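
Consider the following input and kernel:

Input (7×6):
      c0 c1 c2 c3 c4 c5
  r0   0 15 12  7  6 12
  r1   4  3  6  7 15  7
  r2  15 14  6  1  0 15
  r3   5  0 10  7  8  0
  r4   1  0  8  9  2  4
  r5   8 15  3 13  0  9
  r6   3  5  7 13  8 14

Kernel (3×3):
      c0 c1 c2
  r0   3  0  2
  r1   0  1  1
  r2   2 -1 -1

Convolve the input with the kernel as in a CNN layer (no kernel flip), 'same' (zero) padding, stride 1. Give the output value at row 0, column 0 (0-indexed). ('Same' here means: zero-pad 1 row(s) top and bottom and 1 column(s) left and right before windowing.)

The receptive field on the zero-padded input at this output position is [0 0 0 / 0 0 15 / 0 4 3]. Elementwise product with the kernel and sum: 0·3 + 0·2 + 0·1 + 15·1 + 0·2 + 4·-1 + 3·-1.

8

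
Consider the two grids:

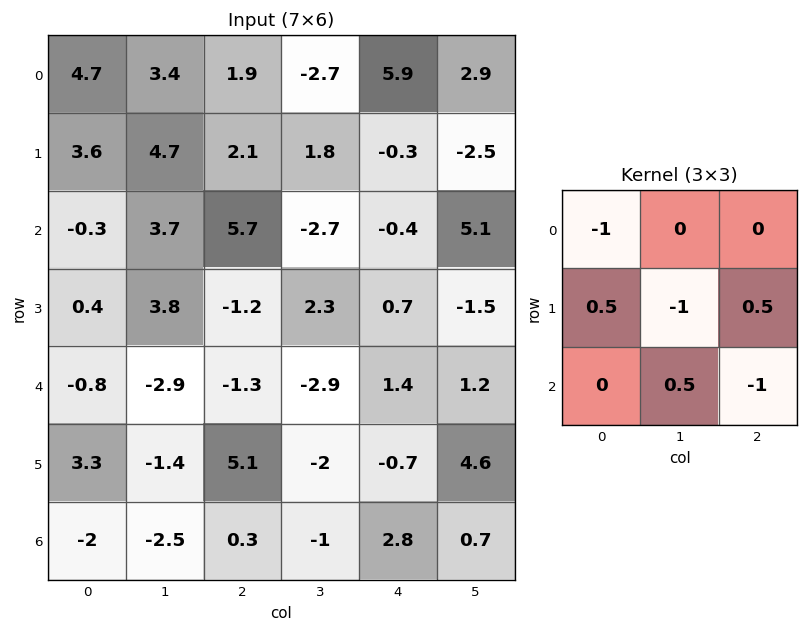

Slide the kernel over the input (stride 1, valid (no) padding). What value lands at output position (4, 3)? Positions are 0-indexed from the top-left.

5.6

The receptive field on the input at this output position is [-2.9 1.4 1.2 / -2 -0.7 4.6 / -1 2.8 0.7]. Elementwise product with the kernel and sum: -2.9·-1 + -2·0.5 + -0.7·-1 + 4.6·0.5 + 2.8·0.5 + 0.7·-1.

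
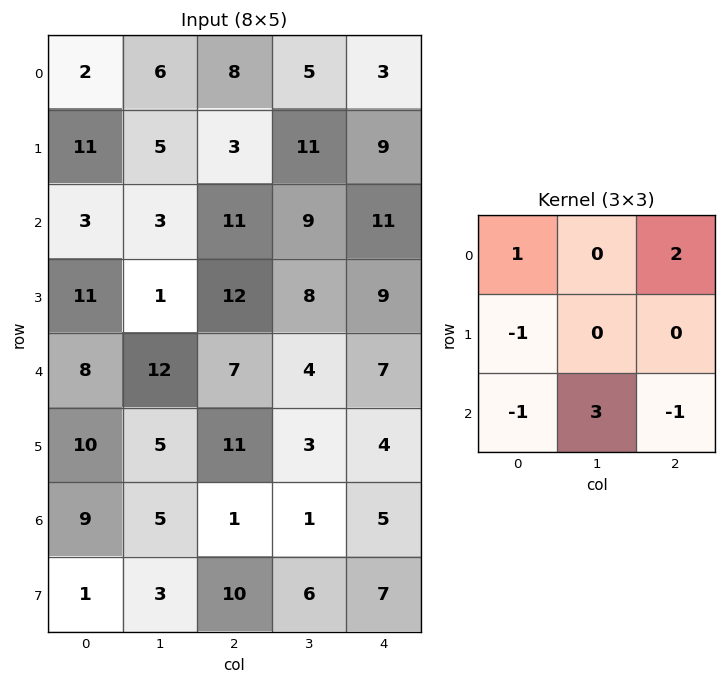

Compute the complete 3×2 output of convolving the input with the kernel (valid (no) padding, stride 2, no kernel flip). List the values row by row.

Output[0,0]: The receptive field on the input at this output position is [2 6 8 / 11 5 3 / 3 3 11]. Elementwise product with the kernel and sum: 2·1 + 8·2 + 11·-1 + 3·-1 + 3·3 + 11·-1.
Output[0,1]: The receptive field on the input at this output position is [8 5 3 / 3 11 9 / 11 9 11]. Elementwise product with the kernel and sum: 8·1 + 3·2 + 3·-1 + 11·-1 + 9·3 + 11·-1.

2 16
35 19
17 7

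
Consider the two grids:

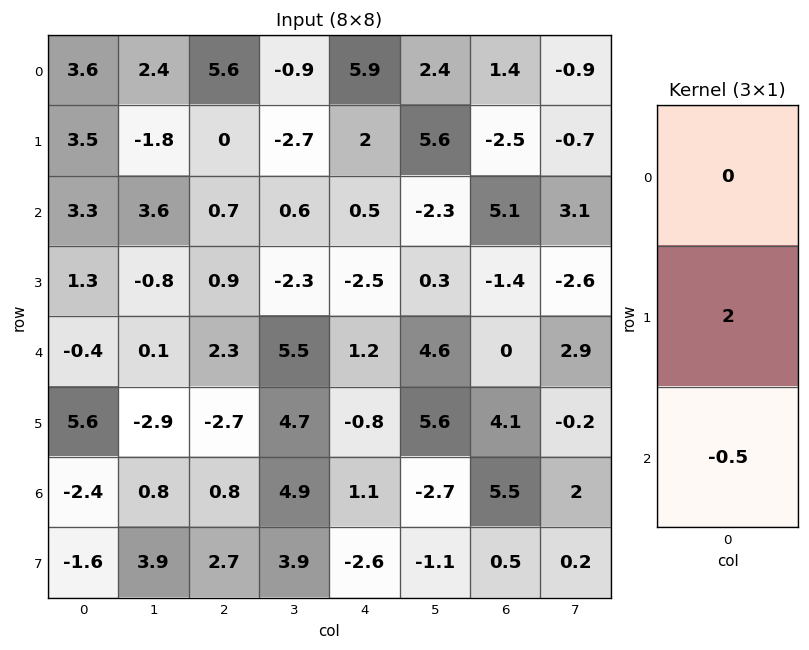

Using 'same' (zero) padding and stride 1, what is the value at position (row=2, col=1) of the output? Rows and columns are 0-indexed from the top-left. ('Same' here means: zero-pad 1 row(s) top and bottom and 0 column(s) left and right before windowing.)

The receptive field on the zero-padded input at this output position is [-1.8 / 3.6 / -0.8]. Elementwise product with the kernel and sum: 3.6·2 + -0.8·-0.5.

7.6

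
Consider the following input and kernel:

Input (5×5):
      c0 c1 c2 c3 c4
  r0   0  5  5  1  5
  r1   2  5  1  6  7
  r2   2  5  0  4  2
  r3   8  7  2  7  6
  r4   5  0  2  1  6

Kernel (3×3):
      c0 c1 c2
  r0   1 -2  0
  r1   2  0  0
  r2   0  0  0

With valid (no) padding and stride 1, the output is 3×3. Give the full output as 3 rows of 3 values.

Output[0,0]: The receptive field on the input at this output position is [0 5 5 / 2 5 1 / 2 5 0]. Elementwise product with the kernel and sum: 0·1 + 5·-2 + 2·2.
Output[0,1]: The receptive field on the input at this output position is [5 5 1 / 5 1 6 / 5 0 4]. Elementwise product with the kernel and sum: 5·1 + 5·-2 + 5·2.

-6 5 5
-4 13 -11
8 19 -4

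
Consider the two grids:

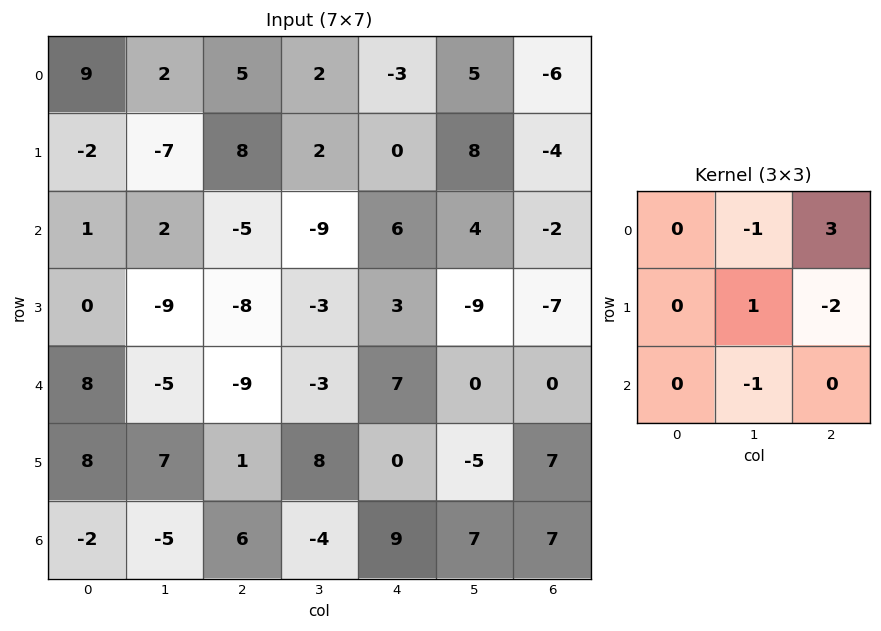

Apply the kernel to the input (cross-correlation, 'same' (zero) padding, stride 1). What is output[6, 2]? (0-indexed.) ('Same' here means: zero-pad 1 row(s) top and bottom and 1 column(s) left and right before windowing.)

The receptive field on the zero-padded input at this output position is [7 1 8 / -5 6 -4 / 0 0 0]. Elementwise product with the kernel and sum: 1·-1 + 8·3 + 6·1 + -4·-2 + 0·-1.

37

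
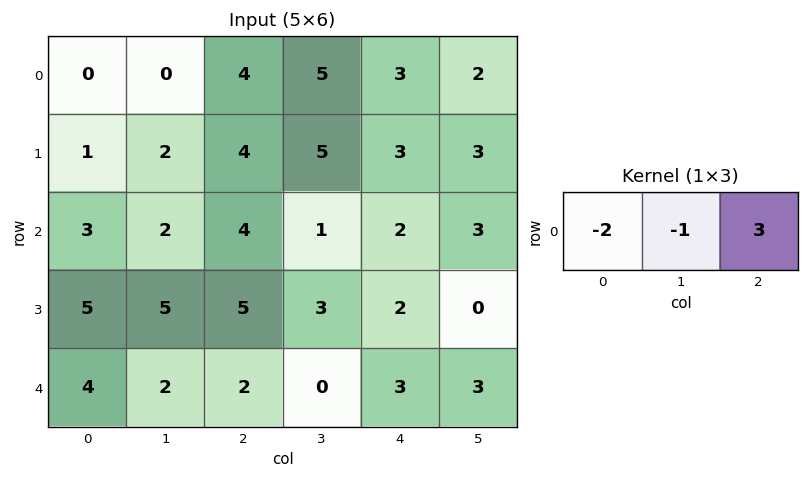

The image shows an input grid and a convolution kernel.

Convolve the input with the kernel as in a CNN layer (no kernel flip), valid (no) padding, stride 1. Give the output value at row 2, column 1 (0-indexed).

The receptive field on the input at this output position is [2 4 1]. Elementwise product with the kernel and sum: 2·-2 + 4·-1 + 1·3.

-5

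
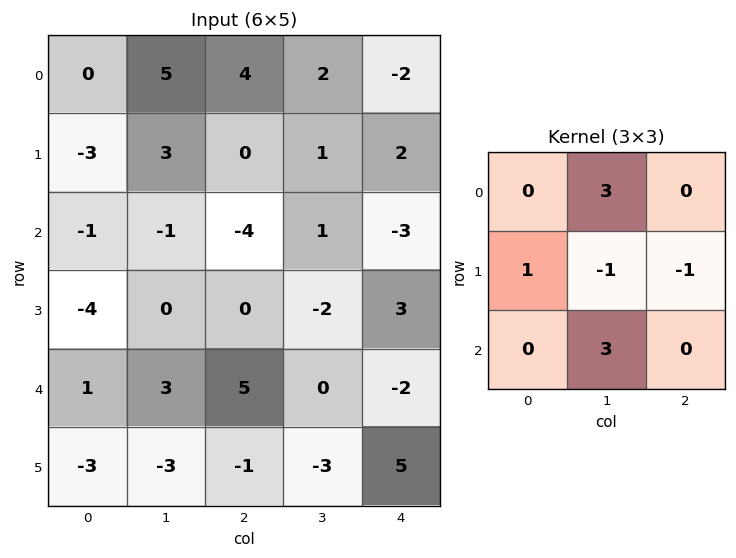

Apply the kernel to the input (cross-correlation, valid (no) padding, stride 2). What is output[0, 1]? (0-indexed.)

6

The receptive field on the input at this output position is [4 2 -2 / 0 1 2 / -4 1 -3]. Elementwise product with the kernel and sum: 2·3 + 0·1 + 1·-1 + 2·-1 + 1·3.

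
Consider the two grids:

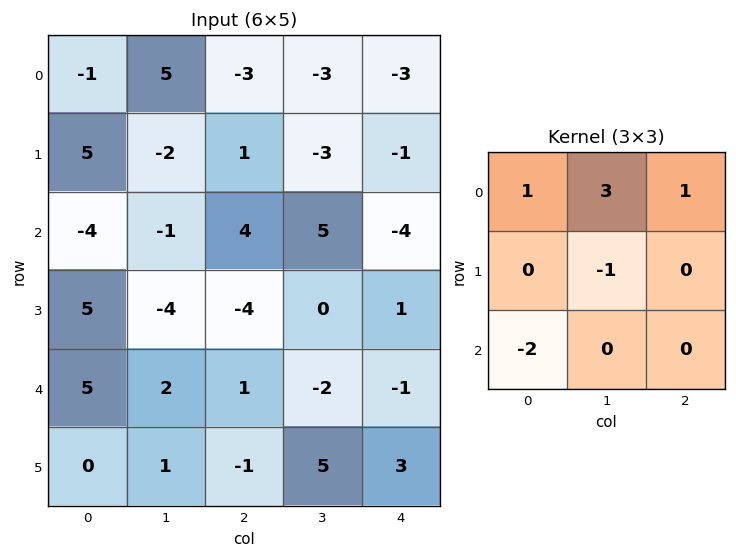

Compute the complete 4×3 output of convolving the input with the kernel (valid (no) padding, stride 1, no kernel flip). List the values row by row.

21 -6 -20
-9 2 -6
-9 16 13
-13 -19 1

Output[0,0]: The receptive field on the input at this output position is [-1 5 -3 / 5 -2 1 / -4 -1 4]. Elementwise product with the kernel and sum: -1·1 + 5·3 + -3·1 + -2·-1 + -4·-2.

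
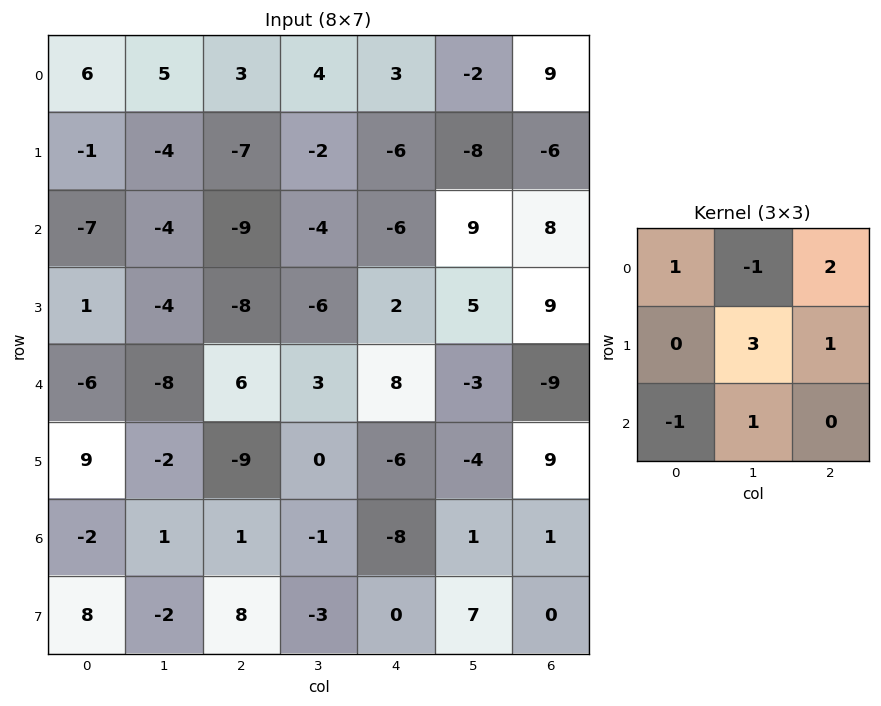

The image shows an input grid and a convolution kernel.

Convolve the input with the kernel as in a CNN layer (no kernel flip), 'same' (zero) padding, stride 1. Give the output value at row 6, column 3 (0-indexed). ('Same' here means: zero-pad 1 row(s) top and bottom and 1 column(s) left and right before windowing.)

-43

The receptive field on the zero-padded input at this output position is [-9 0 -6 / 1 -1 -8 / 8 -3 0]. Elementwise product with the kernel and sum: -9·1 + 0·-1 + -6·2 + -1·3 + -8·1 + 8·-1 + -3·1.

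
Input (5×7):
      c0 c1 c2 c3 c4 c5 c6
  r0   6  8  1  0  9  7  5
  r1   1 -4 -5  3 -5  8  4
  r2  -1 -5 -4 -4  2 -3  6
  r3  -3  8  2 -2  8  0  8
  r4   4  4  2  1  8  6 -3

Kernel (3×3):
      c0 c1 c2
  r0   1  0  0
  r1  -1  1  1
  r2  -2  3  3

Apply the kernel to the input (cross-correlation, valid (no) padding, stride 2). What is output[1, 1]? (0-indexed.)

The receptive field on the input at this output position is [-4 -4 2 / 2 -2 8 / 2 1 8]. Elementwise product with the kernel and sum: -4·1 + 2·-1 + -2·1 + 8·1 + 2·-2 + 1·3 + 8·3.

23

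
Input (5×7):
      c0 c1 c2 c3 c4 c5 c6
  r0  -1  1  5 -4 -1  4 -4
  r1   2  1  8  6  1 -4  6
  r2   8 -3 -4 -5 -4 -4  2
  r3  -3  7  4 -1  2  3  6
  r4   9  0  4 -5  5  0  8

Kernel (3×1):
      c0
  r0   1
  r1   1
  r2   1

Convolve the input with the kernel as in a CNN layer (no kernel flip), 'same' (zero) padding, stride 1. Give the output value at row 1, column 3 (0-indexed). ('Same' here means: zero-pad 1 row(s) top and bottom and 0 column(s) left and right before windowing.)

-3

The receptive field on the zero-padded input at this output position is [-4 / 6 / -5]. Elementwise product with the kernel and sum: -4·1 + 6·1 + -5·1.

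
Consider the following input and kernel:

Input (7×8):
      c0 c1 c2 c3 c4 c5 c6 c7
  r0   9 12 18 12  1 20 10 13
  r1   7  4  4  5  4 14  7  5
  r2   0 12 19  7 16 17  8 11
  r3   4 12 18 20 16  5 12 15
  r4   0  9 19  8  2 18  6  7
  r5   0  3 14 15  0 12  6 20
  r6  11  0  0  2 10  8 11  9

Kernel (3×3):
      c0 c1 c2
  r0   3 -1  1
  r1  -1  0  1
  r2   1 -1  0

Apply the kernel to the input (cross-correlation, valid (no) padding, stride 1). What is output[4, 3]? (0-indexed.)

The receptive field on the input at this output position is [8 2 18 / 15 0 12 / 2 10 8]. Elementwise product with the kernel and sum: 8·3 + 2·-1 + 18·1 + 15·-1 + 12·1 + 2·1 + 10·-1.

29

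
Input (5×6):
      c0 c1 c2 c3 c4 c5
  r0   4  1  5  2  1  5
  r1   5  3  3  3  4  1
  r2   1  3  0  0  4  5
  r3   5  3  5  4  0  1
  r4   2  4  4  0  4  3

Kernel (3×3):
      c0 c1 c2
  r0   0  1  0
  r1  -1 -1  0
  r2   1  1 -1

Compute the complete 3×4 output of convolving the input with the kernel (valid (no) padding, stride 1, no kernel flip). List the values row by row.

-3 2 -8 -7
2 4 12 3
-3 0 -9 1

Output[0,0]: The receptive field on the input at this output position is [4 1 5 / 5 3 3 / 1 3 0]. Elementwise product with the kernel and sum: 1·1 + 5·-1 + 3·-1 + 1·1 + 3·1 + 0·-1.
Output[0,1]: The receptive field on the input at this output position is [1 5 2 / 3 3 3 / 3 0 0]. Elementwise product with the kernel and sum: 5·1 + 3·-1 + 3·-1 + 3·1 + 0·1 + 0·-1.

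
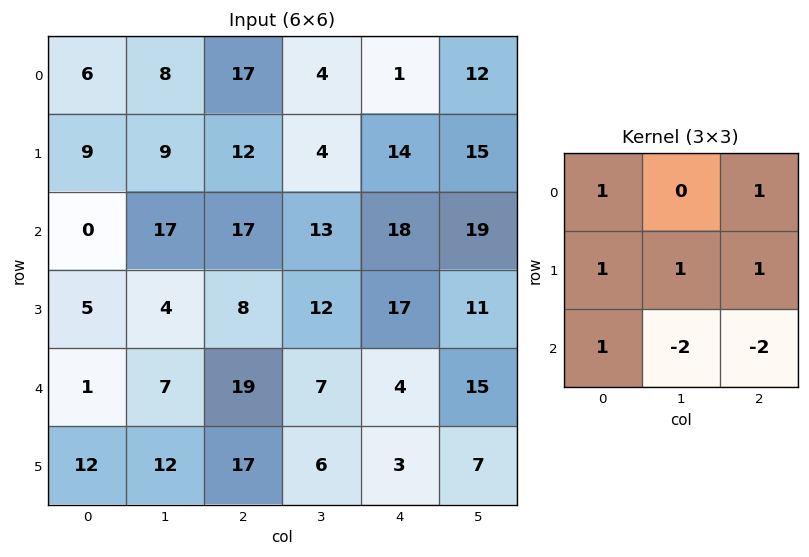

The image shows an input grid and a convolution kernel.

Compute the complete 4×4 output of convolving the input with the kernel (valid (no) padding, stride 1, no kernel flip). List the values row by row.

Output[0,0]: The receptive field on the input at this output position is [6 8 17 / 9 9 12 / 0 17 17]. Elementwise product with the kernel and sum: 6·1 + 17·1 + 9·1 + 9·1 + 12·1 + 0·1 + 17·-2 + 17·-2.

-15 -6 3 -12
36 24 24 25
-17 9 69 41
-6 15 54 35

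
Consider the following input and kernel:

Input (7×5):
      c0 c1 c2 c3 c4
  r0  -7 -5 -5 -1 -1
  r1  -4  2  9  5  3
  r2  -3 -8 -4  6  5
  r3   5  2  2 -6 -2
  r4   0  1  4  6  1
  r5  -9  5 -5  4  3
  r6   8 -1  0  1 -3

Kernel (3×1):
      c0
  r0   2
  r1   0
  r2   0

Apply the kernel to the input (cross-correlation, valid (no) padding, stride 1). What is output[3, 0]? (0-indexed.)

The receptive field on the input at this output position is [5 / 0 / -9]. Elementwise product with the kernel and sum: 5·2.

10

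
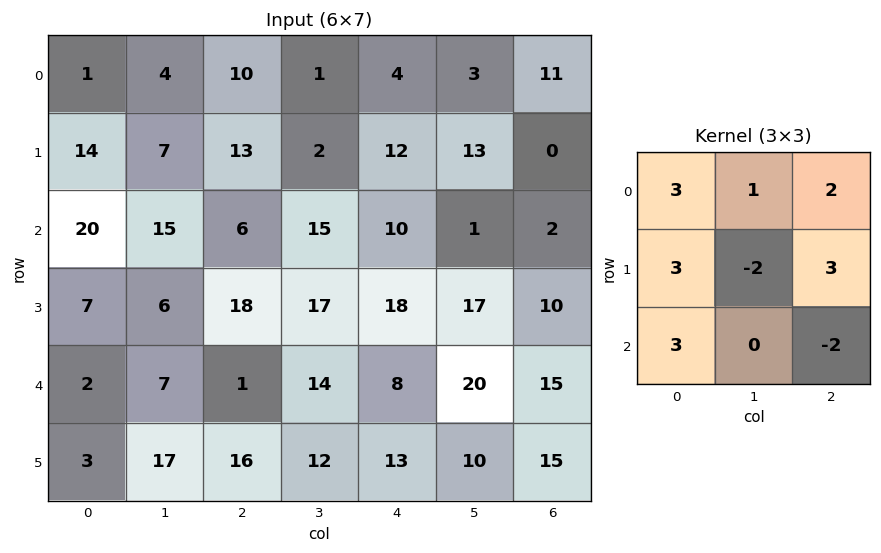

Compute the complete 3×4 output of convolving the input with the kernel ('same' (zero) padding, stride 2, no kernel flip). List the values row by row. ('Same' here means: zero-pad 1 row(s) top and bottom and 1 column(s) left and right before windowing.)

Output[0,0]: The receptive field on the zero-padded input at this output position is [0 0 0 / 0 1 4 / 0 14 7]. Elementwise product with the kernel and sum: 0·3 + 0·1 + 0·2 + 0·3 + 1·-2 + 4·3 + 0·3 + 7·-2.

-4 12 -16 26
21 100 89 89
2 158 205 121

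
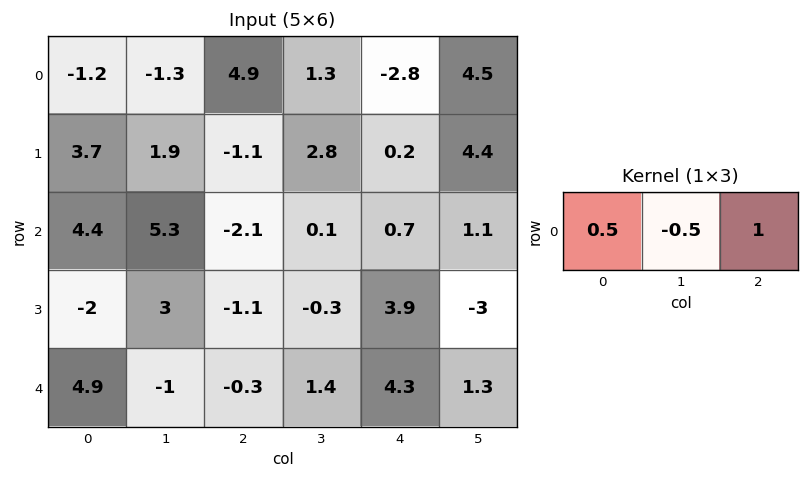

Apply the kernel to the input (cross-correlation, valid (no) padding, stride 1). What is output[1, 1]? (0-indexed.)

The receptive field on the input at this output position is [1.9 -1.1 2.8]. Elementwise product with the kernel and sum: 1.9·0.5 + -1.1·-0.5 + 2.8·1.

4.3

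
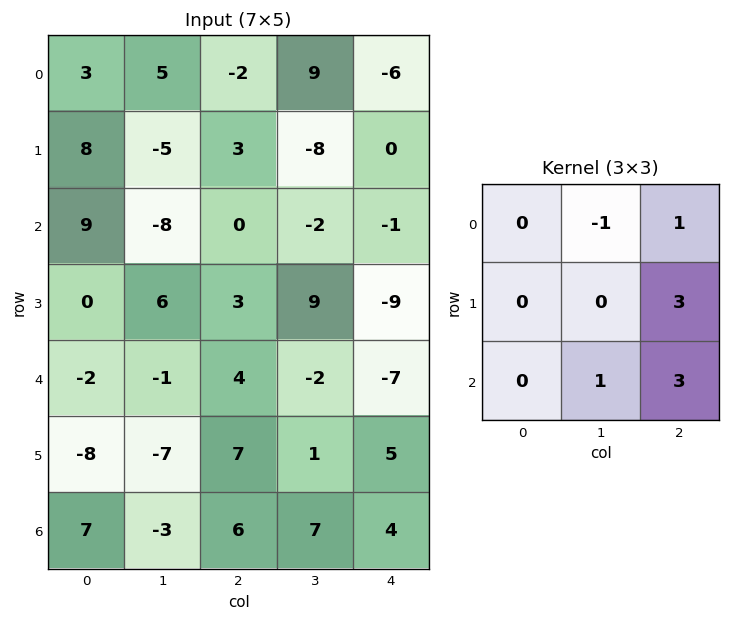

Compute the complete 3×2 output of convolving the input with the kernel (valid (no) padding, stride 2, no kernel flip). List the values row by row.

Output[0,0]: The receptive field on the input at this output position is [3 5 -2 / 8 -5 3 / 9 -8 0]. Elementwise product with the kernel and sum: 5·-1 + -2·1 + 3·3 + -8·1 + 0·3.

-6 -20
28 -49
41 29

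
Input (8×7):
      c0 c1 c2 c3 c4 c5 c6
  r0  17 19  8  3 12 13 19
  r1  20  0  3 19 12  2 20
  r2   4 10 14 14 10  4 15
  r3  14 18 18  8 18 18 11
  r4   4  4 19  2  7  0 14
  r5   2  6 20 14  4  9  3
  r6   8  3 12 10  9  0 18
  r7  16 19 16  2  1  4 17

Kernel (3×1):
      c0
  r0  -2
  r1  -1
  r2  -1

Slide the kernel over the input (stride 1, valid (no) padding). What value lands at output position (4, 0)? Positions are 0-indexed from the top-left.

The receptive field on the input at this output position is [4 / 2 / 8]. Elementwise product with the kernel and sum: 4·-2 + 2·-1 + 8·-1.

-18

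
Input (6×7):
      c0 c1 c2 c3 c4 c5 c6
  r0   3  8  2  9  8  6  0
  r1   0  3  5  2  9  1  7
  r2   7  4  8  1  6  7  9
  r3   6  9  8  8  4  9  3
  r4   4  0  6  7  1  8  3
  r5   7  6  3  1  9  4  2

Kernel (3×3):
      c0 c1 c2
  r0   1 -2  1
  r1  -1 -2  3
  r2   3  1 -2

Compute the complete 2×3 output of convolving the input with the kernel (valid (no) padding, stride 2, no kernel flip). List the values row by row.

Output[0,0]: The receptive field on the input at this output position is [3 8 2 / 0 3 5 / 7 4 8]. Elementwise product with the kernel and sum: 3·1 + 8·-2 + 2·1 + 0·-1 + 3·-2 + 5·3 + 7·3 + 4·1 + 8·-2.
Output[0,1]: The receptive field on the input at this output position is [2 9 8 / 5 2 9 / 8 1 6]. Elementwise product with the kernel and sum: 2·1 + 9·-2 + 8·1 + 5·-1 + 2·-2 + 9·3 + 8·3 + 1·1 + 6·-2.

7 23 13
7 23 -7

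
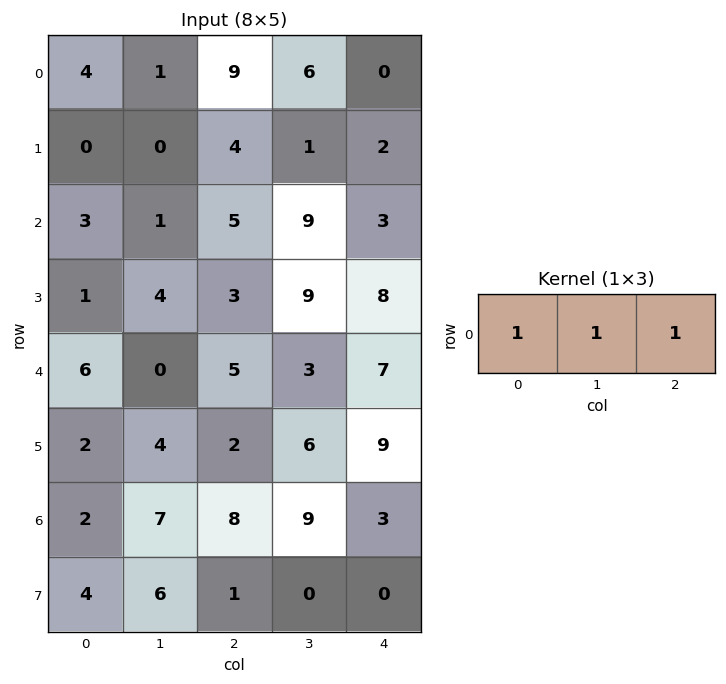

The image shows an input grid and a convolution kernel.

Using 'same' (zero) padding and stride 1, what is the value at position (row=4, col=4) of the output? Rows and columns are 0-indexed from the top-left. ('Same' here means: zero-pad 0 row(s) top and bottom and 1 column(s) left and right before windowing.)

The receptive field on the zero-padded input at this output position is [3 7 0]. Elementwise product with the kernel and sum: 3·1 + 7·1 + 0·1.

10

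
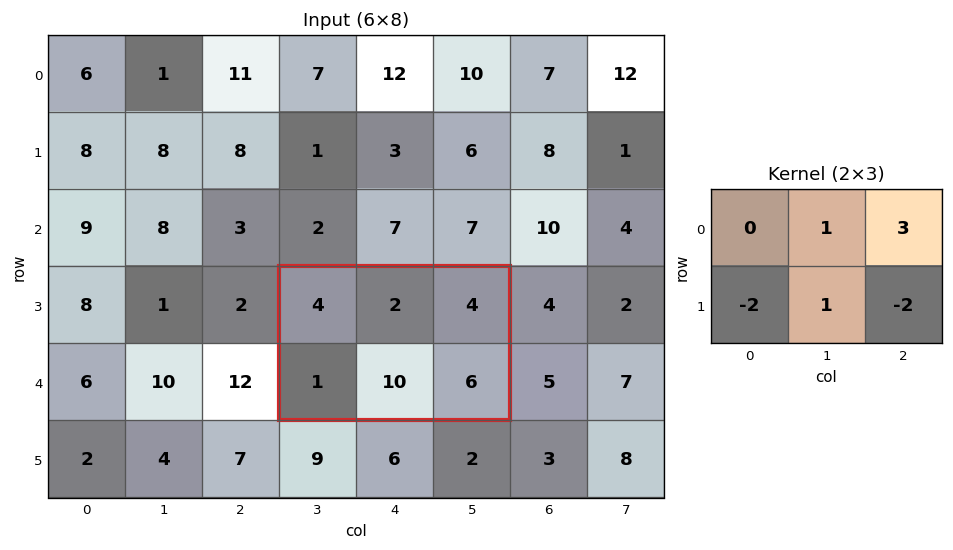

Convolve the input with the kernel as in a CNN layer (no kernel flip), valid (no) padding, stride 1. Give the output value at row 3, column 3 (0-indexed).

10

The receptive field on the input at this output position is [4 2 4 / 1 10 6]. Elementwise product with the kernel and sum: 2·1 + 4·3 + 1·-2 + 10·1 + 6·-2.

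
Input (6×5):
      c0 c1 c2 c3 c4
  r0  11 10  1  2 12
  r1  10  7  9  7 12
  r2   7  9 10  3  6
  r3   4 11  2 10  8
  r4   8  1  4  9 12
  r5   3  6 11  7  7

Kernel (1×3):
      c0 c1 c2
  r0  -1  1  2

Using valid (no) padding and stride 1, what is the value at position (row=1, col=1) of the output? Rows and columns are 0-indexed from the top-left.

The receptive field on the input at this output position is [7 9 7]. Elementwise product with the kernel and sum: 7·-1 + 9·1 + 7·2.

16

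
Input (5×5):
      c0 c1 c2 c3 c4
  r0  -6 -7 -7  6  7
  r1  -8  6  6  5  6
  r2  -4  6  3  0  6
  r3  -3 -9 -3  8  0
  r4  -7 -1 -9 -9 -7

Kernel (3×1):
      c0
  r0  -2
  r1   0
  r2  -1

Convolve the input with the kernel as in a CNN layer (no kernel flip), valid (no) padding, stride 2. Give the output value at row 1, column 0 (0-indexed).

The receptive field on the input at this output position is [-4 / -3 / -7]. Elementwise product with the kernel and sum: -4·-2 + -7·-1.

15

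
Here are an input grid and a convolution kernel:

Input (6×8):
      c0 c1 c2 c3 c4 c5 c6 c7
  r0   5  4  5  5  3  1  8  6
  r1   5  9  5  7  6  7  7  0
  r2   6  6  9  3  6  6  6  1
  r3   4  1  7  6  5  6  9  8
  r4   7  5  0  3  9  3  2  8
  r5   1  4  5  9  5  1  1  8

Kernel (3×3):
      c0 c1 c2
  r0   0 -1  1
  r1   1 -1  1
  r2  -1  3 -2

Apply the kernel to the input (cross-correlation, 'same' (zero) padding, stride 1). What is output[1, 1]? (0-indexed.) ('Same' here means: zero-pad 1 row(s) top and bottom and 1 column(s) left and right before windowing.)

The receptive field on the zero-padded input at this output position is [5 4 5 / 5 9 5 / 6 6 9]. Elementwise product with the kernel and sum: 4·-1 + 5·1 + 5·1 + 9·-1 + 5·1 + 6·-1 + 6·3 + 9·-2.

-4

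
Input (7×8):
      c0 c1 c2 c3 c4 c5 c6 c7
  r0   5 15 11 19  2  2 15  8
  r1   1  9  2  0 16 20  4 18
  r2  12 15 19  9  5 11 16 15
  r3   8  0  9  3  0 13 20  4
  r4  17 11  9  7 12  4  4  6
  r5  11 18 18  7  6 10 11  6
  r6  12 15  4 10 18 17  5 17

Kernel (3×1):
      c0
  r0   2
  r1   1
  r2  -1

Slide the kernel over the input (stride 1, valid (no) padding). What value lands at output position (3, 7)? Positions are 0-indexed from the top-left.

The receptive field on the input at this output position is [4 / 6 / 6]. Elementwise product with the kernel and sum: 4·2 + 6·1 + 6·-1.

8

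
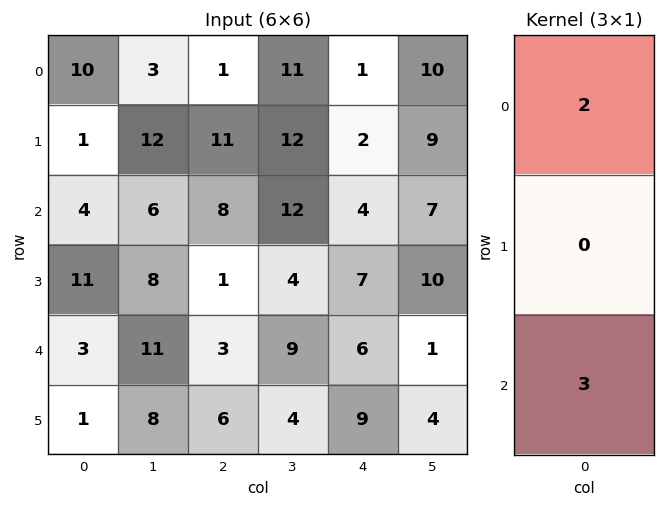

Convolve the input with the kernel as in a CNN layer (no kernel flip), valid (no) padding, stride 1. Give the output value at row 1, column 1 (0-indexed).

The receptive field on the input at this output position is [12 / 6 / 8]. Elementwise product with the kernel and sum: 12·2 + 8·3.

48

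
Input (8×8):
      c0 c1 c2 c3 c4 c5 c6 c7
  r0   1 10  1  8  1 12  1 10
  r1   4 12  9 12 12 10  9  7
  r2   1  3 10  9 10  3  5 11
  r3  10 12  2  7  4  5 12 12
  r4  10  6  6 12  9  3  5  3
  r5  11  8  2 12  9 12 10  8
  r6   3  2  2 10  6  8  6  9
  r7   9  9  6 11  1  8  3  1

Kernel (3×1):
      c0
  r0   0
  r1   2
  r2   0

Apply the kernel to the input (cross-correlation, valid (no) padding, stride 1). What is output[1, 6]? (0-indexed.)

10

The receptive field on the input at this output position is [9 / 5 / 12]. Elementwise product with the kernel and sum: 5·2.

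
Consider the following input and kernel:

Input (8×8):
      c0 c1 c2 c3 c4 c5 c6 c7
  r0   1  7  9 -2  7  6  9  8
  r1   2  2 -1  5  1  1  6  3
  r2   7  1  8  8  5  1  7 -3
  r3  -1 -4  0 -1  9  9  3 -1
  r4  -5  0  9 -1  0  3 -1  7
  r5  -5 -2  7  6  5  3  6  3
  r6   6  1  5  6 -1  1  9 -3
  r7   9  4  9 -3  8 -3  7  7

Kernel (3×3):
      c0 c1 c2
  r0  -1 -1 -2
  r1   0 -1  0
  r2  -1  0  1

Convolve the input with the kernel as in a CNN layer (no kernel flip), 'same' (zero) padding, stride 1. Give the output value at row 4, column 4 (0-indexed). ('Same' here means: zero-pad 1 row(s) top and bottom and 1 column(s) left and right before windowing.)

The receptive field on the zero-padded input at this output position is [-1 9 9 / -1 0 3 / 6 5 3]. Elementwise product with the kernel and sum: -1·-1 + 9·-1 + 9·-2 + 0·-1 + 6·-1 + 3·1.

-29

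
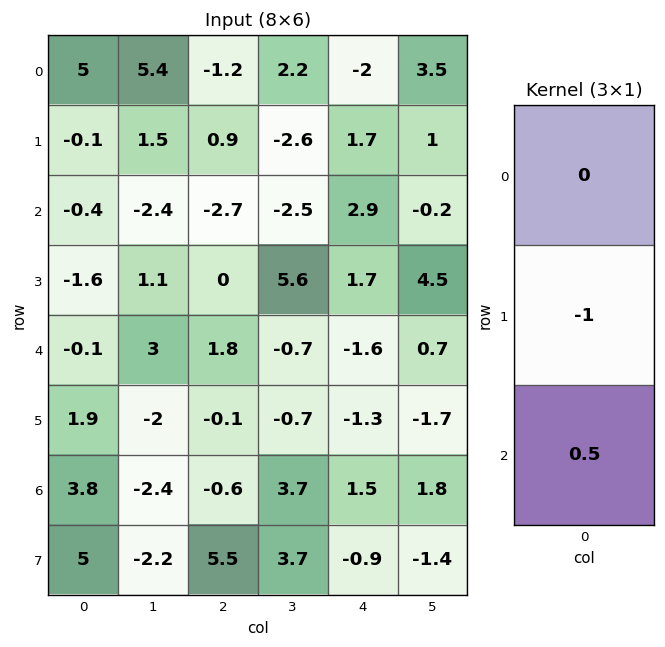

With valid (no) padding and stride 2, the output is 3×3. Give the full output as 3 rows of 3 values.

Output[0,0]: The receptive field on the input at this output position is [5 / -0.1 / -0.4]. Elementwise product with the kernel and sum: -0.1·-1 + -0.4·0.5.
Output[0,1]: The receptive field on the input at this output position is [-1.2 / 0.9 / -2.7]. Elementwise product with the kernel and sum: 0.9·-1 + -2.7·0.5.

-0.1 -2.25 -0.25
1.55 0.9 -2.5
0 -0.2 2.05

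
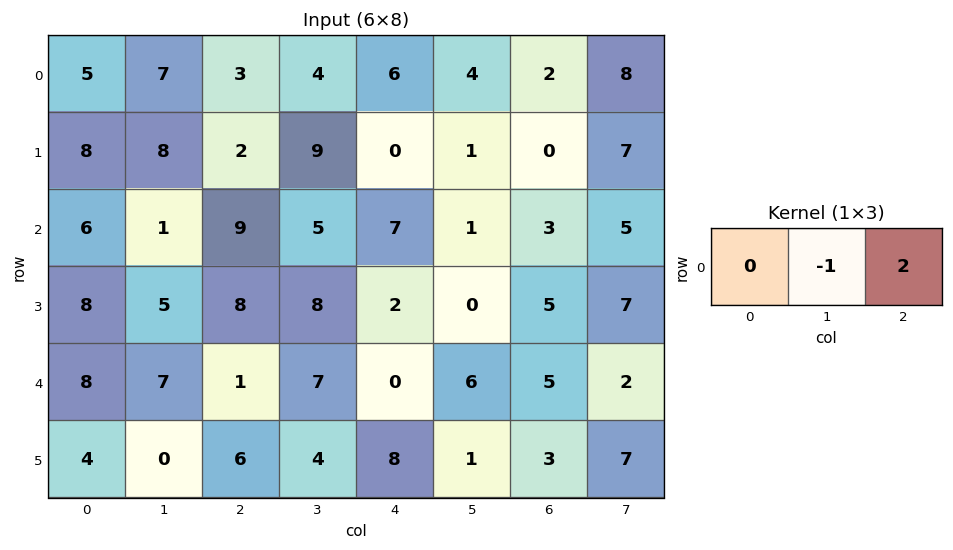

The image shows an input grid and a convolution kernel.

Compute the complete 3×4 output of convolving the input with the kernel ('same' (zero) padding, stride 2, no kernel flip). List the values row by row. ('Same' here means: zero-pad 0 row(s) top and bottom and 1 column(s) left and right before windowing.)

9 5 2 14
-4 1 -5 7
6 13 12 -1

Output[0,0]: The receptive field on the zero-padded input at this output position is [0 5 7]. Elementwise product with the kernel and sum: 5·-1 + 7·2.
Output[0,1]: The receptive field on the zero-padded input at this output position is [7 3 4]. Elementwise product with the kernel and sum: 3·-1 + 4·2.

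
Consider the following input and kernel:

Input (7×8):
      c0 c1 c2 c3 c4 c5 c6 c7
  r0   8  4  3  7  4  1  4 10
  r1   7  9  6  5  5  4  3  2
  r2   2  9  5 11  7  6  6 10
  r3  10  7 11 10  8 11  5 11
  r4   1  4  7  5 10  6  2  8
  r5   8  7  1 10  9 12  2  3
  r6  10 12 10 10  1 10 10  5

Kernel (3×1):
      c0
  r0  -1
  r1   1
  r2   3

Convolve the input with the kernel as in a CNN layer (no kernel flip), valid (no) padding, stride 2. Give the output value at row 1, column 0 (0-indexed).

11

The receptive field on the input at this output position is [2 / 10 / 1]. Elementwise product with the kernel and sum: 2·-1 + 10·1 + 1·3.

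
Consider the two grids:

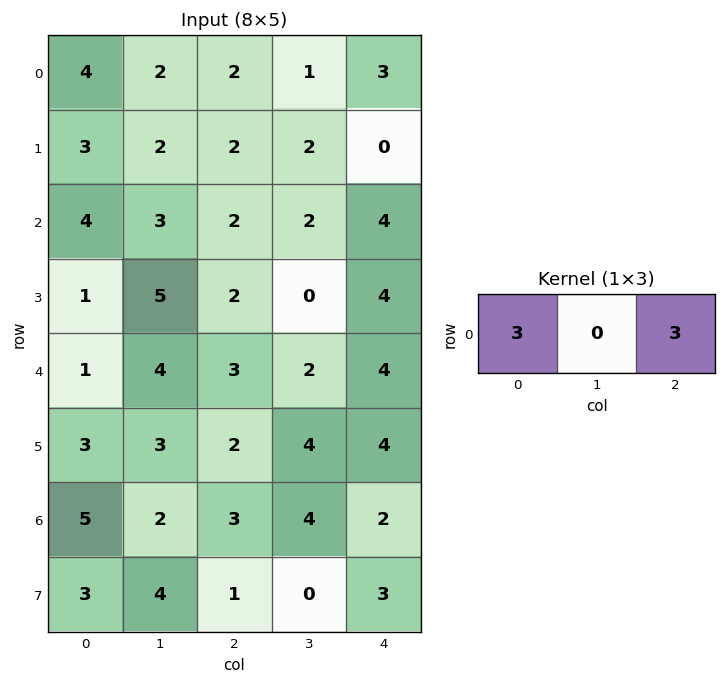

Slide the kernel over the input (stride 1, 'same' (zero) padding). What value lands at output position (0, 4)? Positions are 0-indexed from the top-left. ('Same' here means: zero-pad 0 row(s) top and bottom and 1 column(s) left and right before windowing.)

The receptive field on the zero-padded input at this output position is [1 3 0]. Elementwise product with the kernel and sum: 1·3 + 0·3.

3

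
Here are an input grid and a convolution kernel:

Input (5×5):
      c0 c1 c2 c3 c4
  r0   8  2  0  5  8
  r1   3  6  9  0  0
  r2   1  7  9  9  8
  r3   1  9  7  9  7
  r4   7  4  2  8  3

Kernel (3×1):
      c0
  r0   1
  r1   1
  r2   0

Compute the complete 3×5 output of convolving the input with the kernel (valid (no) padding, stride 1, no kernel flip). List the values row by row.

Output[0,0]: The receptive field on the input at this output position is [8 / 3 / 1]. Elementwise product with the kernel and sum: 8·1 + 3·1.

11 8 9 5 8
4 13 18 9 8
2 16 16 18 15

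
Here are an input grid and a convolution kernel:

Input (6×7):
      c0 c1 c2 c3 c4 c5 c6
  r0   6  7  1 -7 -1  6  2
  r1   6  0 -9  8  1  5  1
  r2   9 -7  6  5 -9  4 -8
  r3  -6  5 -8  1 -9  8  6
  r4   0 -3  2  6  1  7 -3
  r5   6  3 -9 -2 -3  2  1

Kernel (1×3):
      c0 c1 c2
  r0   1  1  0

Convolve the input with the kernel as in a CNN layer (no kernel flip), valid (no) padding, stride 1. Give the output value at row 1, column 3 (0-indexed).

9

The receptive field on the input at this output position is [8 1 5]. Elementwise product with the kernel and sum: 8·1 + 1·1.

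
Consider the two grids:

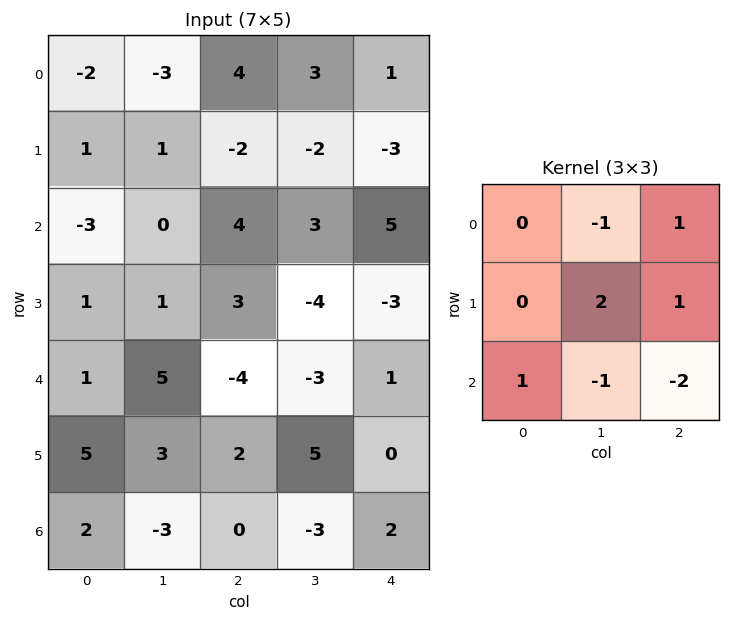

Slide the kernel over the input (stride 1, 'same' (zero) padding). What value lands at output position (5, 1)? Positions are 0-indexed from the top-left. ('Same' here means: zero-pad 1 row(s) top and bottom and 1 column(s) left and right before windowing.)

4

The receptive field on the zero-padded input at this output position is [1 5 -4 / 5 3 2 / 2 -3 0]. Elementwise product with the kernel and sum: 5·-1 + -4·1 + 3·2 + 2·1 + 2·1 + -3·-1 + 0·-2.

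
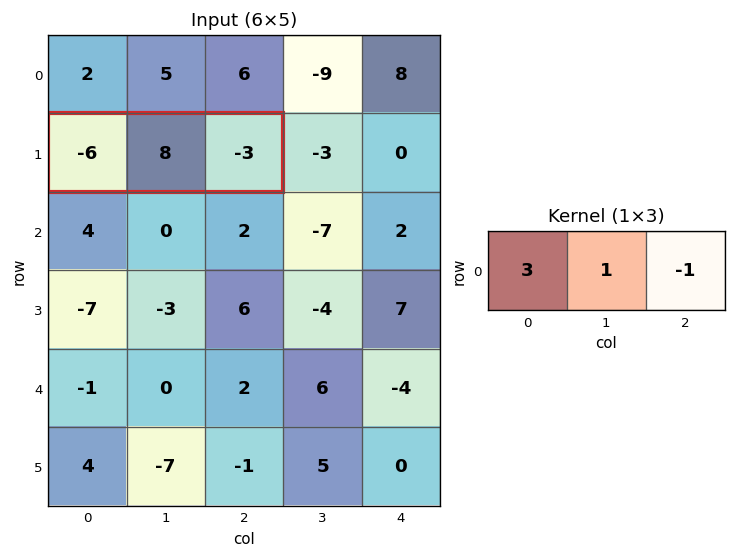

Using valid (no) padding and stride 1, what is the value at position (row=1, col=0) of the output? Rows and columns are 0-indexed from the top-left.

The receptive field on the input at this output position is [-6 8 -3]. Elementwise product with the kernel and sum: -6·3 + 8·1 + -3·-1.

-7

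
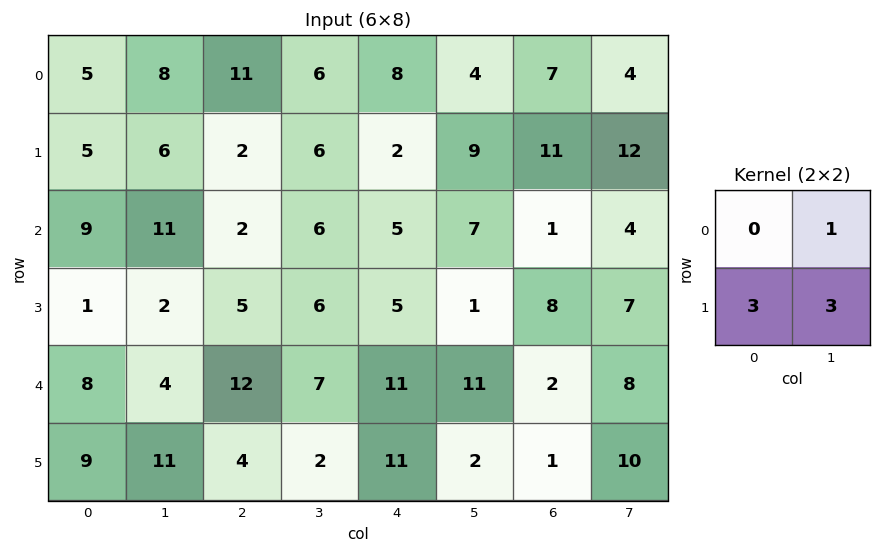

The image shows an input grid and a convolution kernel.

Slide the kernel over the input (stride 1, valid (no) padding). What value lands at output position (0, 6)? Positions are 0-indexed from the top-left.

The receptive field on the input at this output position is [7 4 / 11 12]. Elementwise product with the kernel and sum: 4·1 + 11·3 + 12·3.

73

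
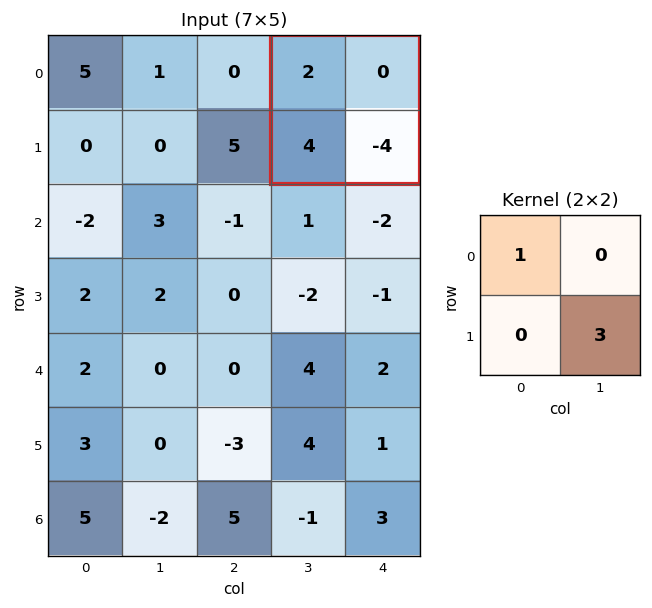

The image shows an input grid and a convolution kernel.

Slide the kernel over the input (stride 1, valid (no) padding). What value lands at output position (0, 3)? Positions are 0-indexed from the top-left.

-10

The receptive field on the input at this output position is [2 0 / 4 -4]. Elementwise product with the kernel and sum: 2·1 + -4·3.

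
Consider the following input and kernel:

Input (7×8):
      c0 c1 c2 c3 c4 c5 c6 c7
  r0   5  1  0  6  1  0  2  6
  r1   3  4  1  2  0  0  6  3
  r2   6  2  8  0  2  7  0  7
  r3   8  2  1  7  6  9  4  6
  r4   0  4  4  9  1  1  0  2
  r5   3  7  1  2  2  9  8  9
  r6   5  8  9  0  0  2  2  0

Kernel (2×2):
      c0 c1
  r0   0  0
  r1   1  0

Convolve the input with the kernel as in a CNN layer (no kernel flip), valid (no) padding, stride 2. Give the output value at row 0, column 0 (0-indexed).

The receptive field on the input at this output position is [5 1 / 3 4]. Elementwise product with the kernel and sum: 3·1.

3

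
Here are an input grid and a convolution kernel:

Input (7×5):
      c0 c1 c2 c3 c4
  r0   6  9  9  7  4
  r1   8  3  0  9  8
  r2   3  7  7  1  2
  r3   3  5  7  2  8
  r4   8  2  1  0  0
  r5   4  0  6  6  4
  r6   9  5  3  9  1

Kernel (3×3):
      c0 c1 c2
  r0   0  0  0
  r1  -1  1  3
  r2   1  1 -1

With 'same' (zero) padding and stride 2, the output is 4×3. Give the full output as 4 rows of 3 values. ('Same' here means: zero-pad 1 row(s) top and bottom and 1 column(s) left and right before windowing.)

38 15 14
22 13 11
18 -1 10
24 25 -8

Output[0,0]: The receptive field on the zero-padded input at this output position is [0 0 0 / 0 6 9 / 0 8 3]. Elementwise product with the kernel and sum: 0·-1 + 6·1 + 9·3 + 0·1 + 8·1 + 3·-1.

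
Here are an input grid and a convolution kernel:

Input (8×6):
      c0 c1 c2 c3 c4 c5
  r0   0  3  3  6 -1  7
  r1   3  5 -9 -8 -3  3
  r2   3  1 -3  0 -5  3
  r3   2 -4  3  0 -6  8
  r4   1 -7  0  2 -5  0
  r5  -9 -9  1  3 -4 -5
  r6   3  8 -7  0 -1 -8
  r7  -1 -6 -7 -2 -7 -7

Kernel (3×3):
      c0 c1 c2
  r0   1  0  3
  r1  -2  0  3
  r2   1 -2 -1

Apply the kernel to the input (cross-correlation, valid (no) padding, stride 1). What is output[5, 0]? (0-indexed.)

The receptive field on the input at this output position is [-9 -9 1 / 3 8 -7 / -1 -6 -7]. Elementwise product with the kernel and sum: -9·1 + 1·3 + 3·-2 + -7·3 + -1·1 + -6·-2 + -7·-1.

-15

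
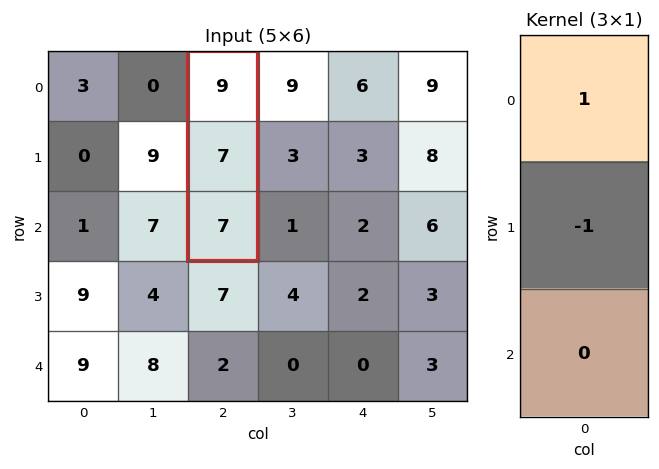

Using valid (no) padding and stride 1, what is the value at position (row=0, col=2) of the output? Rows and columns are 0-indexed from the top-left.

2

The receptive field on the input at this output position is [9 / 7 / 7]. Elementwise product with the kernel and sum: 9·1 + 7·-1.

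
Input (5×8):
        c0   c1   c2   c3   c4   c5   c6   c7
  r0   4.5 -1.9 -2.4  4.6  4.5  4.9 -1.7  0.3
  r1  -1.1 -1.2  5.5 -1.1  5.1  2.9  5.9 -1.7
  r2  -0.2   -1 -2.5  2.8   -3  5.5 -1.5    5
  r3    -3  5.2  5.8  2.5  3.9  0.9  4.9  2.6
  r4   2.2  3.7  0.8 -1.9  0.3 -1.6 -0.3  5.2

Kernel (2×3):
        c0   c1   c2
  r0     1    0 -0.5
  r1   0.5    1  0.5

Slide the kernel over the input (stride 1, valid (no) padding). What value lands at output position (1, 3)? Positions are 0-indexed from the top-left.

The receptive field on the input at this output position is [-1.1 5.1 2.9 / 2.8 -3 5.5]. Elementwise product with the kernel and sum: -1.1·1 + 2.9·-0.5 + 2.8·0.5 + -3·1 + 5.5·0.5.

-1.4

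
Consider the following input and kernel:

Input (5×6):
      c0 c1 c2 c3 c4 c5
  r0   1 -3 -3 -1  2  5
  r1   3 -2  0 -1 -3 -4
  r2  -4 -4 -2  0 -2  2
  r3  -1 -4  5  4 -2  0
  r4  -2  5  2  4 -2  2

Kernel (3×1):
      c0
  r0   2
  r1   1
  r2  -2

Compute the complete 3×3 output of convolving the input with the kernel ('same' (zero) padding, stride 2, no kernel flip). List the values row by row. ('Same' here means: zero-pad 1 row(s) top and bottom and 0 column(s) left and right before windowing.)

-5 -3 8
4 -12 -4
-4 12 -6

Output[0,0]: The receptive field on the zero-padded input at this output position is [0 / 1 / 3]. Elementwise product with the kernel and sum: 0·2 + 1·1 + 3·-2.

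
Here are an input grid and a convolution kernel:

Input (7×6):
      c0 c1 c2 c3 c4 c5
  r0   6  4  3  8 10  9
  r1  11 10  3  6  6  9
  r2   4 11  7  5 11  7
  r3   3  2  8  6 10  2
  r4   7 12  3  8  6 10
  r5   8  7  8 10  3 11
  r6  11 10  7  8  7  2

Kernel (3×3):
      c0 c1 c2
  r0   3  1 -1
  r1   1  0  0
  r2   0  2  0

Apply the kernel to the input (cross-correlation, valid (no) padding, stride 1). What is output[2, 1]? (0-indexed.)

43

The receptive field on the input at this output position is [11 7 5 / 2 8 6 / 12 3 8]. Elementwise product with the kernel and sum: 11·3 + 7·1 + 5·-1 + 2·1 + 3·2.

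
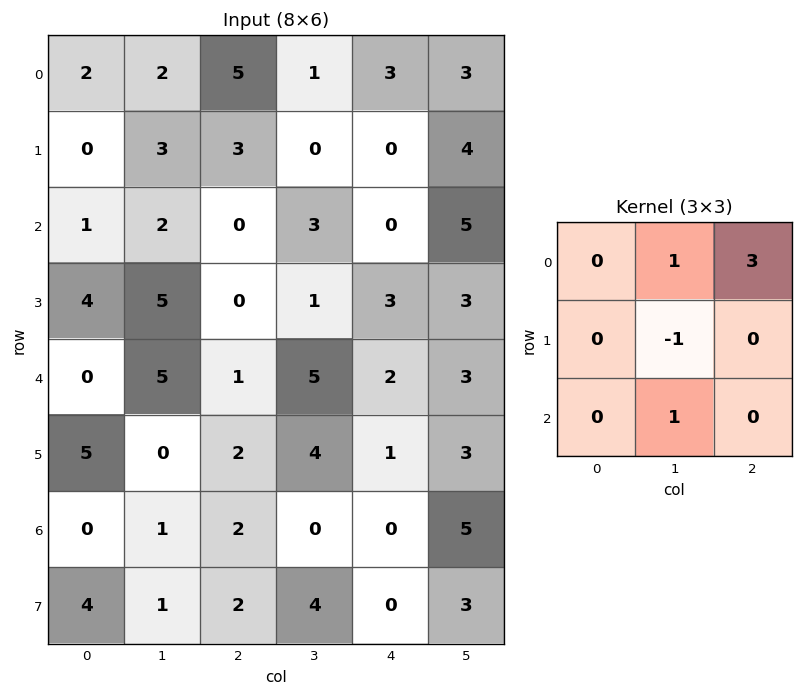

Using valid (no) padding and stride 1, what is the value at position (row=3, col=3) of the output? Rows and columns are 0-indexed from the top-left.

The receptive field on the input at this output position is [1 3 3 / 5 2 3 / 4 1 3]. Elementwise product with the kernel and sum: 3·1 + 3·3 + 2·-1 + 1·1.

11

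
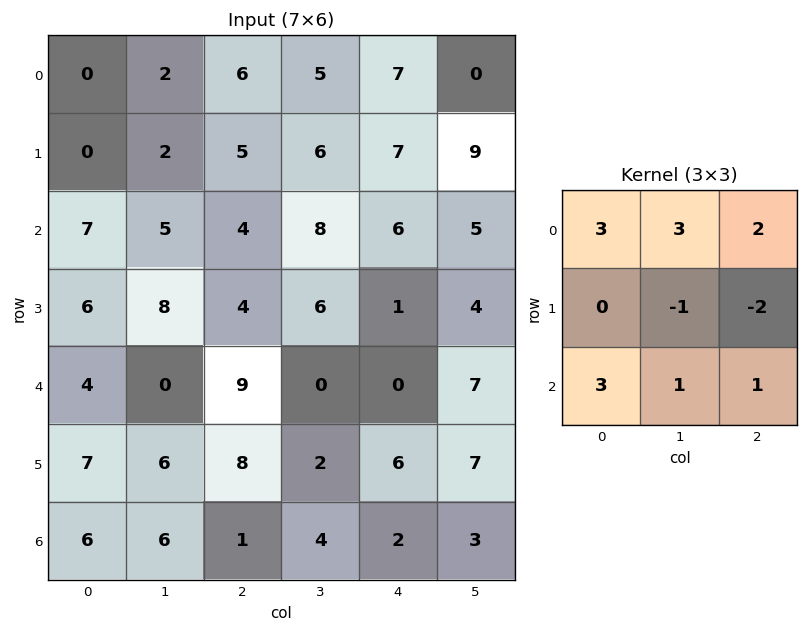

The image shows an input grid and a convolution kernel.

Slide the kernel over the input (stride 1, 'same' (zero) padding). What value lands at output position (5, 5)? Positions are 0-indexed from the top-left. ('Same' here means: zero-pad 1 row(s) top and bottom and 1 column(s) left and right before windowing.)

The receptive field on the zero-padded input at this output position is [0 7 0 / 6 7 0 / 2 3 0]. Elementwise product with the kernel and sum: 0·3 + 7·3 + 0·2 + 7·-1 + 0·-2 + 2·3 + 3·1 + 0·1.

23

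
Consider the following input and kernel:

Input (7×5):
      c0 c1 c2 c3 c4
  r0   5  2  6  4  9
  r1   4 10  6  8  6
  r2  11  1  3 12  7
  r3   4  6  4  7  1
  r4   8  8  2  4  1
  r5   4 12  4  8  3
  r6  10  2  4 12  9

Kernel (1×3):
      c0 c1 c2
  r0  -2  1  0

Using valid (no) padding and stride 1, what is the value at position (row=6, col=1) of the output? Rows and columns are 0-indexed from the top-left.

0

The receptive field on the input at this output position is [2 4 12]. Elementwise product with the kernel and sum: 2·-2 + 4·1.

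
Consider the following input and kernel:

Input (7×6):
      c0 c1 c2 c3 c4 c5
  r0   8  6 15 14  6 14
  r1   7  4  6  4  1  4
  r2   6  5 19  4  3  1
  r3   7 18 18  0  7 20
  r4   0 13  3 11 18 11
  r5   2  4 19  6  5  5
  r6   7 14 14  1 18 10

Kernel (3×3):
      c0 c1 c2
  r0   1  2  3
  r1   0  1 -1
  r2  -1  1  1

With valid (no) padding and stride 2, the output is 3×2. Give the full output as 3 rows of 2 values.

81 52
89 55
41 85

Output[0,0]: The receptive field on the input at this output position is [8 6 15 / 7 4 6 / 6 5 19]. Elementwise product with the kernel and sum: 8·1 + 6·2 + 15·3 + 4·1 + 6·-1 + 6·-1 + 5·1 + 19·1.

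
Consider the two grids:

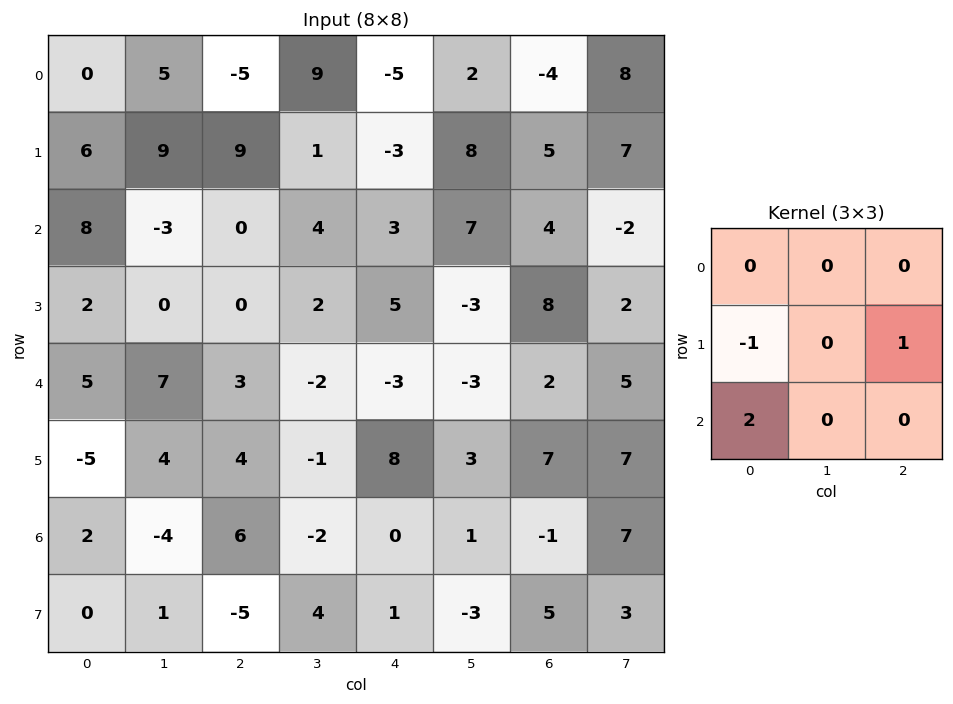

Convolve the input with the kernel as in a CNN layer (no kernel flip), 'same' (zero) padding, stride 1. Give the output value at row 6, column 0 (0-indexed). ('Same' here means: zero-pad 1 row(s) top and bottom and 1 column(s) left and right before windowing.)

-4

The receptive field on the zero-padded input at this output position is [0 -5 4 / 0 2 -4 / 0 0 1]. Elementwise product with the kernel and sum: 0·-1 + -4·1 + 0·2.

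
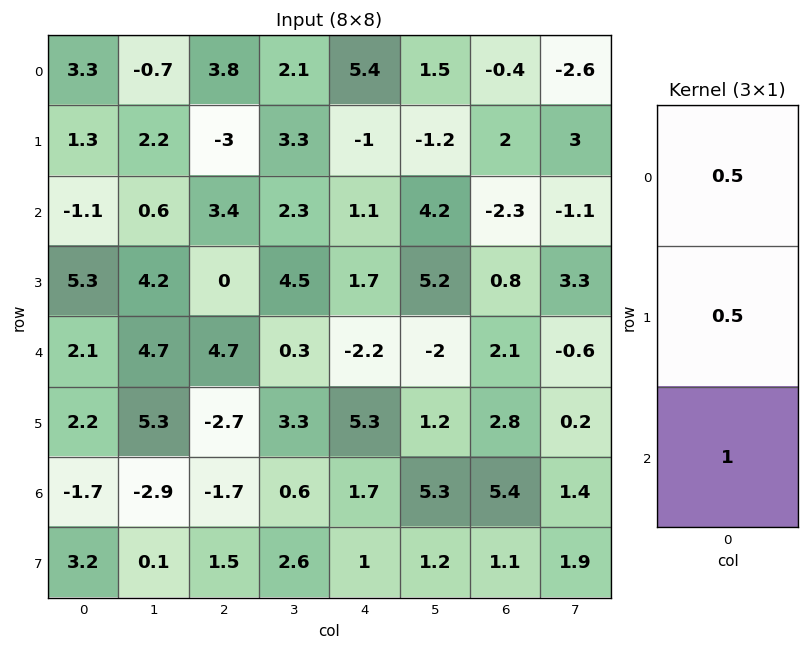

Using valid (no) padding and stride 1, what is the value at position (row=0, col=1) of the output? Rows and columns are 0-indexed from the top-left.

The receptive field on the input at this output position is [-0.7 / 2.2 / 0.6]. Elementwise product with the kernel and sum: -0.7·0.5 + 2.2·0.5 + 0.6·1.

1.35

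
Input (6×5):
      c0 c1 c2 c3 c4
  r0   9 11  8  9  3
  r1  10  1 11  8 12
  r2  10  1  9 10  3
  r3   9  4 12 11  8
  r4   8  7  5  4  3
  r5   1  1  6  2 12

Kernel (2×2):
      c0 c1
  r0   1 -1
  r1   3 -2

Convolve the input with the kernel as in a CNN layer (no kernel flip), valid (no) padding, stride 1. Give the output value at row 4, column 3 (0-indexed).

The receptive field on the input at this output position is [4 3 / 2 12]. Elementwise product with the kernel and sum: 4·1 + 3·-1 + 2·3 + 12·-2.

-17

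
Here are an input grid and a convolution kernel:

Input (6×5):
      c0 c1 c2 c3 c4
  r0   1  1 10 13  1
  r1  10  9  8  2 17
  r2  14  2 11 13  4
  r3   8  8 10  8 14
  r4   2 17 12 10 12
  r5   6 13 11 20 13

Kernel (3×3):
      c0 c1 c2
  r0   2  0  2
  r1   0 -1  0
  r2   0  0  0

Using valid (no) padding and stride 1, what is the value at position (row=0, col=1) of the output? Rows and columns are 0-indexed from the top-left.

The receptive field on the input at this output position is [1 10 13 / 9 8 2 / 2 11 13]. Elementwise product with the kernel and sum: 1·2 + 13·2 + 8·-1.

20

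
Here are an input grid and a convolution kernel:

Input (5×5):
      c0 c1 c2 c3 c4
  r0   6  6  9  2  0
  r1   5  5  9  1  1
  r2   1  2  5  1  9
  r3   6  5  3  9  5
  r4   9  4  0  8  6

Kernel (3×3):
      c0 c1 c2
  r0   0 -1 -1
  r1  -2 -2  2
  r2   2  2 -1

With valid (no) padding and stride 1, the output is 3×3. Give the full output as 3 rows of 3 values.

-16 -24 -17
9 -15 23
3 -4 -14

Output[0,0]: The receptive field on the input at this output position is [6 6 9 / 5 5 9 / 1 2 5]. Elementwise product with the kernel and sum: 6·-1 + 9·-1 + 5·-2 + 5·-2 + 9·2 + 1·2 + 2·2 + 5·-1.
Output[0,1]: The receptive field on the input at this output position is [6 9 2 / 5 9 1 / 2 5 1]. Elementwise product with the kernel and sum: 9·-1 + 2·-1 + 5·-2 + 9·-2 + 1·2 + 2·2 + 5·2 + 1·-1.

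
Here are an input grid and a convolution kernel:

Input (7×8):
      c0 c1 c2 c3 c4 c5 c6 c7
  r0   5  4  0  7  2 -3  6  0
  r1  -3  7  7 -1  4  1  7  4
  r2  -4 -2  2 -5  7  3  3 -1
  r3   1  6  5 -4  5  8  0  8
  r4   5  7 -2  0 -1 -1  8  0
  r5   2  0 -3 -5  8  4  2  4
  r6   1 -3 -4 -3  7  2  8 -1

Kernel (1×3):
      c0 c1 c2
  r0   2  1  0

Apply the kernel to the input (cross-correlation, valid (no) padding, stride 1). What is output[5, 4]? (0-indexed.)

The receptive field on the input at this output position is [8 4 2]. Elementwise product with the kernel and sum: 8·2 + 4·1.

20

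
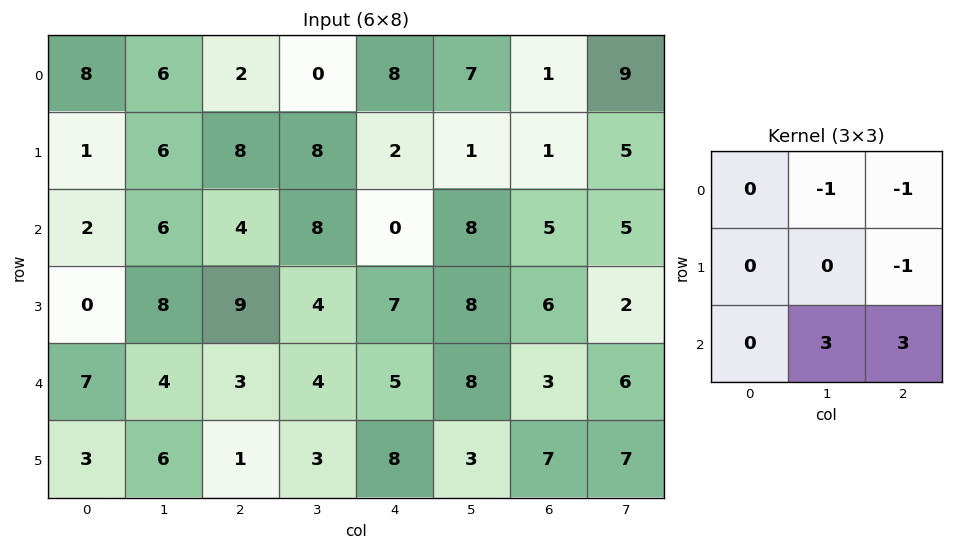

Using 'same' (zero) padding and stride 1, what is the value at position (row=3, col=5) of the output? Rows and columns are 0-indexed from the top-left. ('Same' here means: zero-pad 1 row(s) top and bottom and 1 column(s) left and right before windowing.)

The receptive field on the zero-padded input at this output position is [0 8 5 / 7 8 6 / 5 8 3]. Elementwise product with the kernel and sum: 8·-1 + 5·-1 + 6·-1 + 8·3 + 3·3.

14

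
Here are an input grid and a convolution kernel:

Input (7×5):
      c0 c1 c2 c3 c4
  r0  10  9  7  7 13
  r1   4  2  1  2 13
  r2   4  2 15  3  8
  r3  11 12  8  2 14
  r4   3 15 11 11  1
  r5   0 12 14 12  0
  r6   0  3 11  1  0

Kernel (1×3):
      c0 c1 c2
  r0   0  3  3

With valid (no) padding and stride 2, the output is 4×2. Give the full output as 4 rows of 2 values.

48 60
51 33
78 36
42 3

Output[0,0]: The receptive field on the input at this output position is [10 9 7]. Elementwise product with the kernel and sum: 9·3 + 7·3.
Output[0,1]: The receptive field on the input at this output position is [7 7 13]. Elementwise product with the kernel and sum: 7·3 + 13·3.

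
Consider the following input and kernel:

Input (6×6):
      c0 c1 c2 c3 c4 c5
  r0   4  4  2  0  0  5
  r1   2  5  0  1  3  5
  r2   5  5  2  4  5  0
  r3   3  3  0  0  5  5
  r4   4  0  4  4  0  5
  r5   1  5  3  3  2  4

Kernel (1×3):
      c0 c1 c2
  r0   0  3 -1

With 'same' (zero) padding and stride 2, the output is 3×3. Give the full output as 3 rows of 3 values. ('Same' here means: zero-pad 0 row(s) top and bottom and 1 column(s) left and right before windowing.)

Output[0,0]: The receptive field on the zero-padded input at this output position is [0 4 4]. Elementwise product with the kernel and sum: 4·3 + 4·-1.
Output[0,1]: The receptive field on the zero-padded input at this output position is [4 2 0]. Elementwise product with the kernel and sum: 2·3 + 0·-1.

8 6 -5
10 2 15
12 8 -5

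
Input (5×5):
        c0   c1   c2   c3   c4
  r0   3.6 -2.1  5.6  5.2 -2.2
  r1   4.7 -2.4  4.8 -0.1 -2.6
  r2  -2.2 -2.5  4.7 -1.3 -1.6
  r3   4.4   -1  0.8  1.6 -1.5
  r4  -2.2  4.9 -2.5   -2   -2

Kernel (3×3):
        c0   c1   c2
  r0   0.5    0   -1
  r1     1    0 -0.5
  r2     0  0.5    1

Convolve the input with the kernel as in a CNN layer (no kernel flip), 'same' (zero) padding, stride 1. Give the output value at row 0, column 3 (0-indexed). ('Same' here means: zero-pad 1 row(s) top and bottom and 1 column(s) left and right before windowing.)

4.05

The receptive field on the zero-padded input at this output position is [0 0 0 / 5.6 5.2 -2.2 / 4.8 -0.1 -2.6]. Elementwise product with the kernel and sum: 0·0.5 + 0·-1 + 5.6·1 + -2.2·-0.5 + -0.1·0.5 + -2.6·1.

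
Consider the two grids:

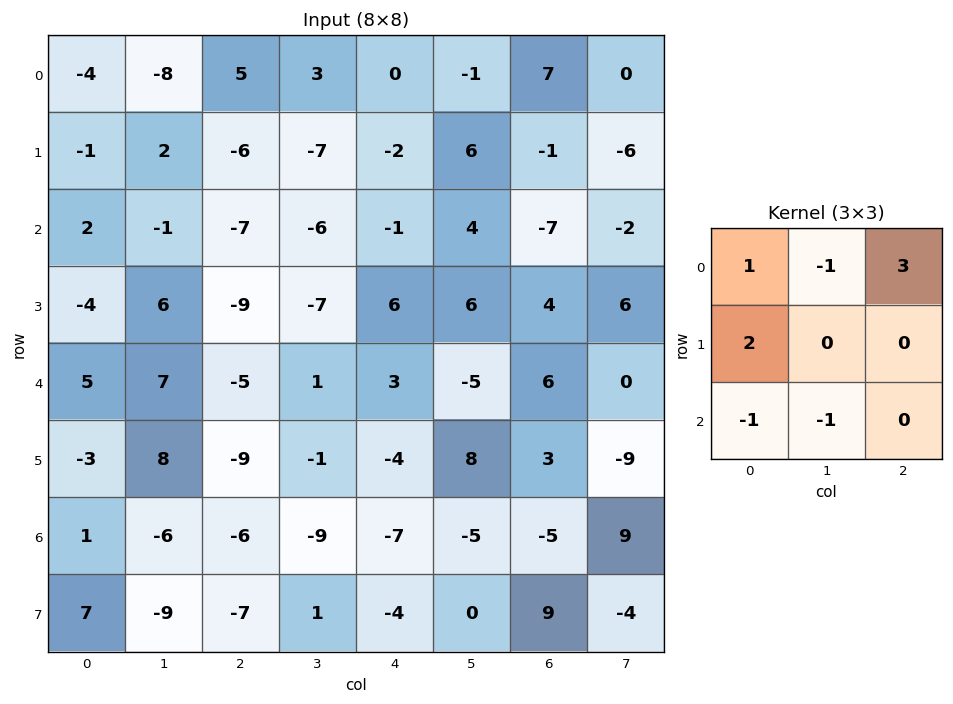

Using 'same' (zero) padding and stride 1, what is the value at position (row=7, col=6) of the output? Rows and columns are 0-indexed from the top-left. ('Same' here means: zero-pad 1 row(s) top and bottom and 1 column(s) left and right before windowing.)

The receptive field on the zero-padded input at this output position is [-5 -5 9 / 0 9 -4 / 0 0 0]. Elementwise product with the kernel and sum: -5·1 + -5·-1 + 9·3 + 0·2 + 0·-1 + 0·-1.

27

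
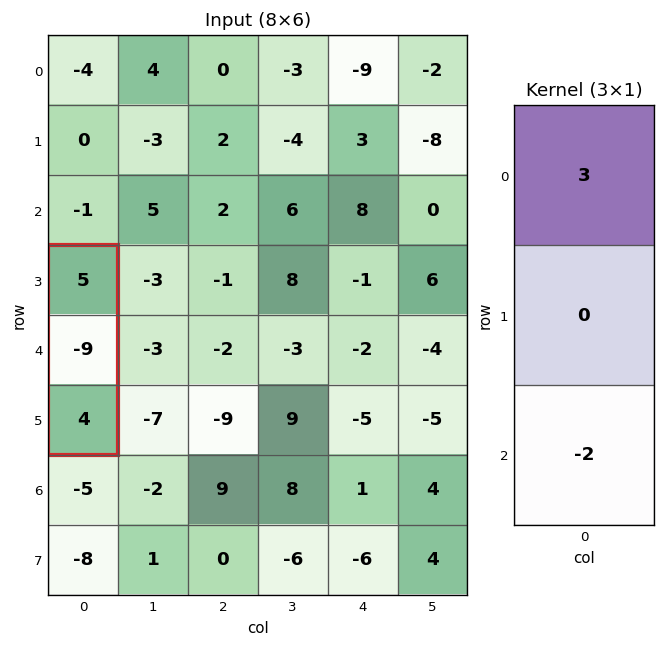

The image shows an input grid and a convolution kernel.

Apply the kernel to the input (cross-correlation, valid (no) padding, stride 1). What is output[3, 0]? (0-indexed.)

The receptive field on the input at this output position is [5 / -9 / 4]. Elementwise product with the kernel and sum: 5·3 + 4·-2.

7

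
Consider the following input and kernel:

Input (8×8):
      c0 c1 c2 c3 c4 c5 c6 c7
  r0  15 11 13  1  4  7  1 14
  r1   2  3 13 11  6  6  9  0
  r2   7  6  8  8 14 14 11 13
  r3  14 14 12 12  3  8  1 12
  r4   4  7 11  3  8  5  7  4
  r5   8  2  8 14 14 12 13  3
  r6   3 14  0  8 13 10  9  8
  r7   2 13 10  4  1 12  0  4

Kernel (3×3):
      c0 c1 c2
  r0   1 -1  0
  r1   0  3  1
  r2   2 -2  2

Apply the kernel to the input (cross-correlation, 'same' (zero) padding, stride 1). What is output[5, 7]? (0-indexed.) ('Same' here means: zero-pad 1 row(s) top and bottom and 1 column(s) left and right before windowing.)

The receptive field on the zero-padded input at this output position is [7 4 0 / 13 3 0 / 9 8 0]. Elementwise product with the kernel and sum: 7·1 + 4·-1 + 3·3 + 0·1 + 9·2 + 8·-2 + 0·2.

14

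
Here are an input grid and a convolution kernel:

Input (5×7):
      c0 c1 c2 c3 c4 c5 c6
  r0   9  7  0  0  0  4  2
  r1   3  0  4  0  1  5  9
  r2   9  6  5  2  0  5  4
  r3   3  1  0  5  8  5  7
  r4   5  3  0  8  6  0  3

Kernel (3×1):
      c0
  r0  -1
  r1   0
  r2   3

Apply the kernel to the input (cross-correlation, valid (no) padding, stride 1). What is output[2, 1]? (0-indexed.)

3

The receptive field on the input at this output position is [6 / 1 / 3]. Elementwise product with the kernel and sum: 6·-1 + 3·3.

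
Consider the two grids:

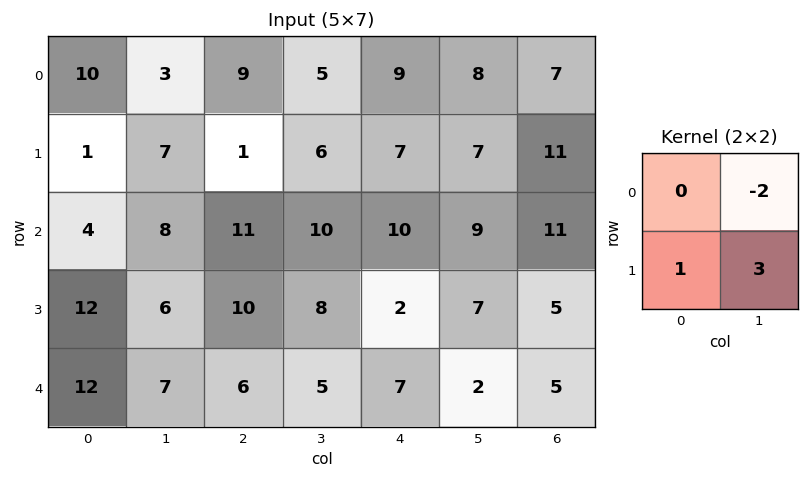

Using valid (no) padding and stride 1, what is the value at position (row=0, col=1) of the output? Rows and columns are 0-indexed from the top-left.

-8

The receptive field on the input at this output position is [3 9 / 7 1]. Elementwise product with the kernel and sum: 9·-2 + 7·1 + 1·3.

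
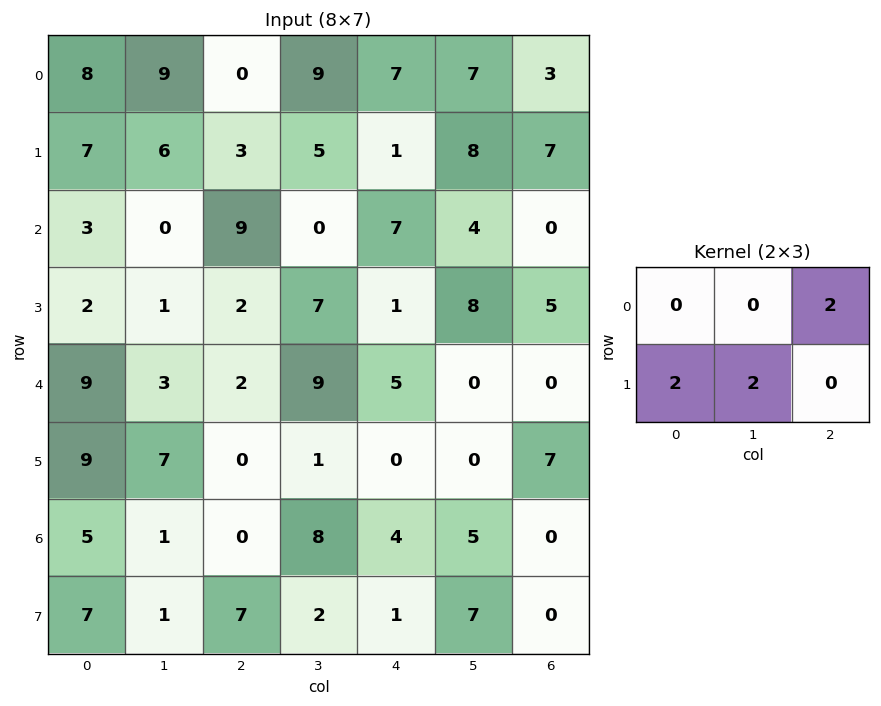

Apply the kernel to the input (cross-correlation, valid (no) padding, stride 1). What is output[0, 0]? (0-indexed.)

The receptive field on the input at this output position is [8 9 0 / 7 6 3]. Elementwise product with the kernel and sum: 0·2 + 7·2 + 6·2.

26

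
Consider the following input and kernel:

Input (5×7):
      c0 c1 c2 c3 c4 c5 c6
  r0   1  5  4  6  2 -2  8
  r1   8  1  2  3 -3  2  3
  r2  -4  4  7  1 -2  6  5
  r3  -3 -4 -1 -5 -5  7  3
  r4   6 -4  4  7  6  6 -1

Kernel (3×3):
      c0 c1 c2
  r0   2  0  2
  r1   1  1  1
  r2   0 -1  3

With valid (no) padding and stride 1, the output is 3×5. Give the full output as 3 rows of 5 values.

Output[0,0]: The receptive field on the input at this output position is [1 5 4 / 8 1 2 / -4 4 7]. Elementwise product with the kernel and sum: 1·2 + 4·2 + 8·1 + 1·1 + 2·1 + 4·-1 + 7·3.

38 24 7 30 31
28 6 -6 41 11
14 17 10 23 2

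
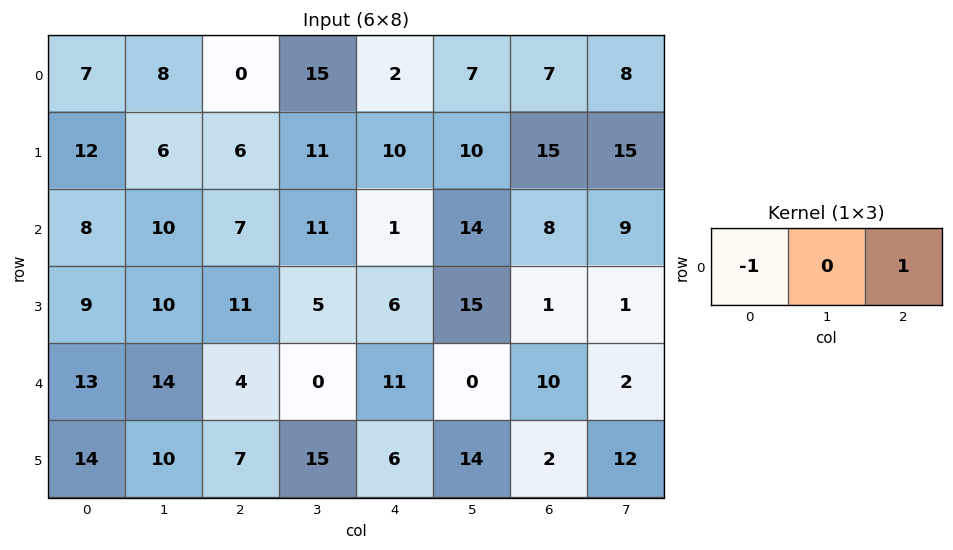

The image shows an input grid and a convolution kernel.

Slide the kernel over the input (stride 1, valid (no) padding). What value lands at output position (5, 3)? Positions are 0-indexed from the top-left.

-1

The receptive field on the input at this output position is [15 6 14]. Elementwise product with the kernel and sum: 15·-1 + 14·1.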